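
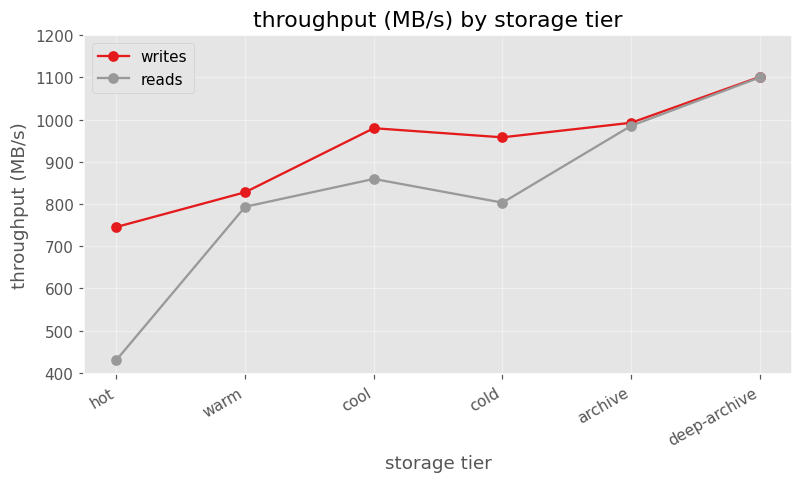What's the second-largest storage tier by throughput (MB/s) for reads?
archive

Top 3 for reads: deep-archive ≈ 1100, archive ≈ 1000, cool ≈ 900.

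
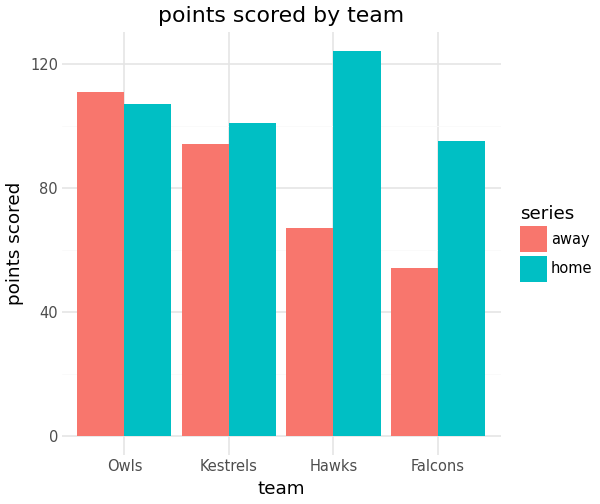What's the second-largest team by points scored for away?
Top 3 for away: Owls ≈ 120, Kestrels ≈ 100, Hawks ≈ 60.

Kestrels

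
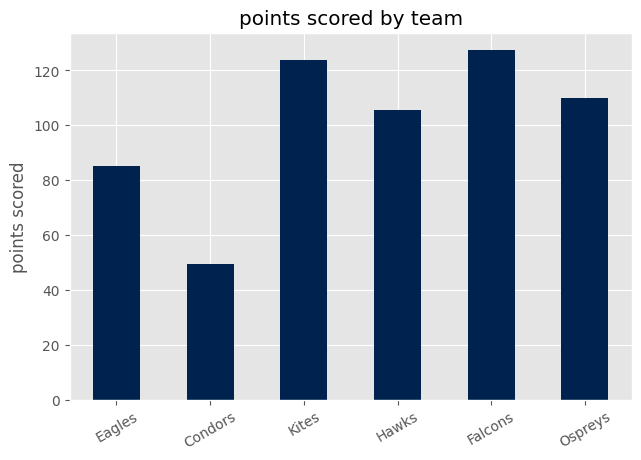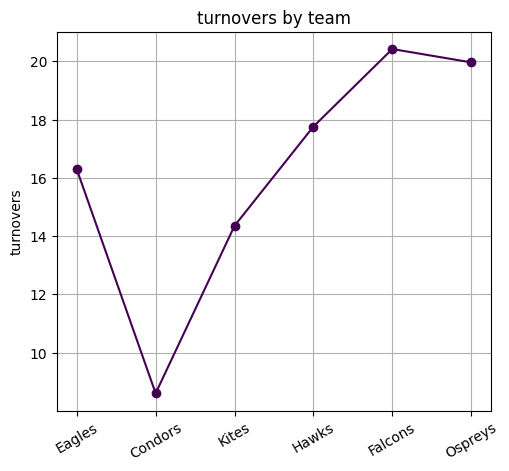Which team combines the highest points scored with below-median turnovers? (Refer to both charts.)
Chart 2 median turnovers ≈ 18; below-median teams: Eagles, Condors, Kites. Among those, Kites has the highest points scored (≈ 120).

Kites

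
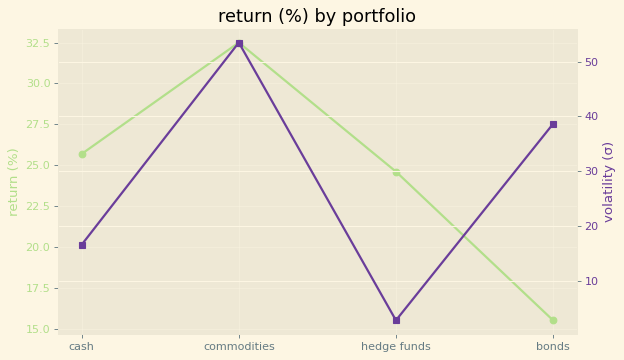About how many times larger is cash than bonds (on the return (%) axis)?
cash ≈ 26, bonds ≈ 16; 26/16 ≈ 1.62.

≈ 1.62×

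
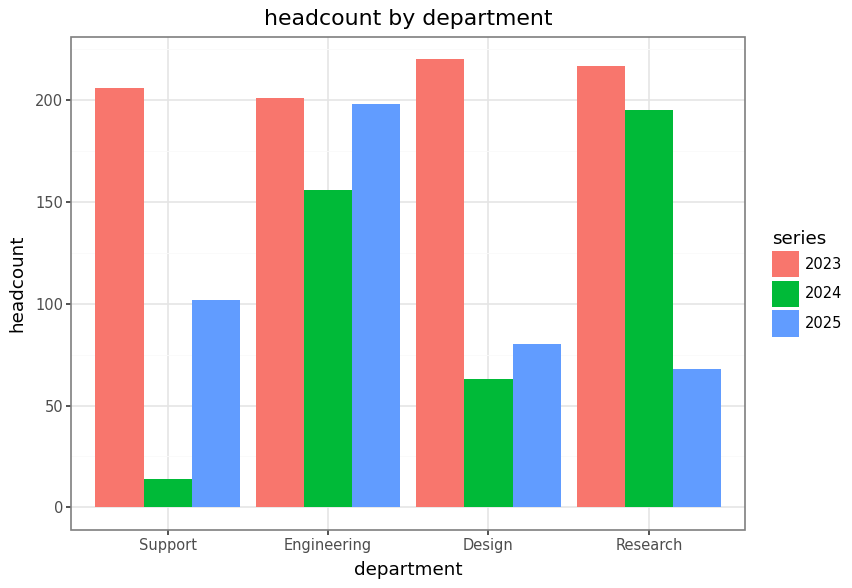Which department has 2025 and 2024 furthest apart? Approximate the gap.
Research: 2025 ≈ 60, 2024 ≈ 200 → gap ≈ 140. Next-largest (Support) is only ≈ 80.

Research, ≈ 140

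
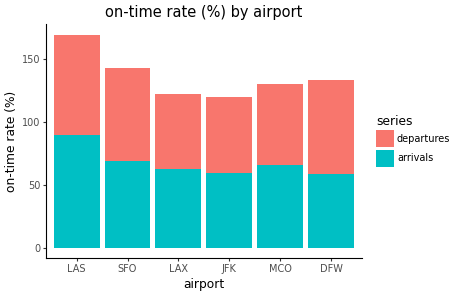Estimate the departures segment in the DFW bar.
≈ 80

departures top ≈ 140, bottom ≈ 60; segment ≈ 80.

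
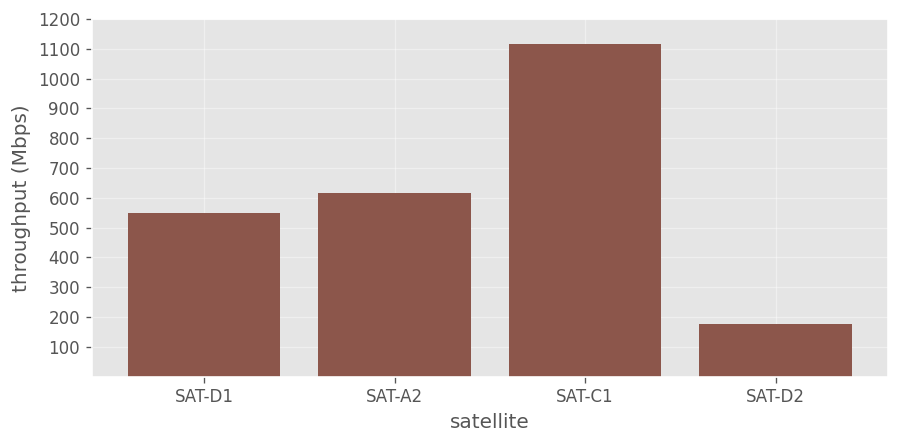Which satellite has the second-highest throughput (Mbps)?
SAT-A2

Top 3: SAT-C1 ≈ 1100, SAT-A2 ≈ 600, SAT-D1 ≈ 500.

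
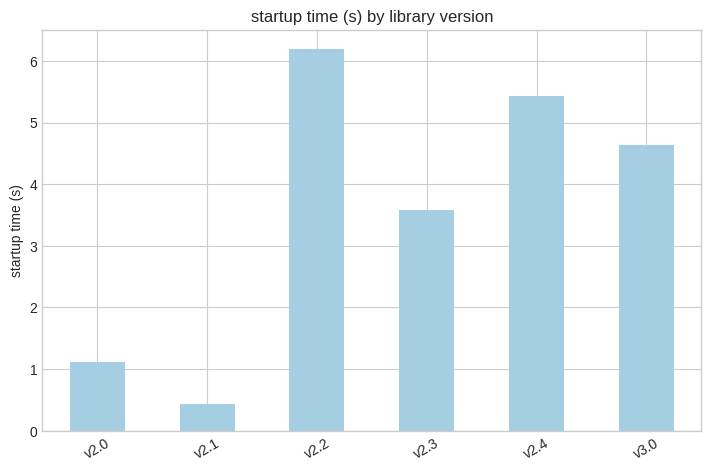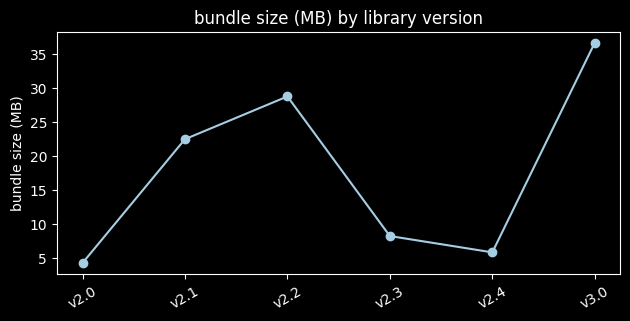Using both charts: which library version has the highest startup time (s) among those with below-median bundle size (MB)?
v2.4

Chart 2 median bundle size (MB) ≈ 15; below-median library versions: v2.0, v2.3, v2.4. Among those, v2.4 has the highest startup time (s) (≈ 5).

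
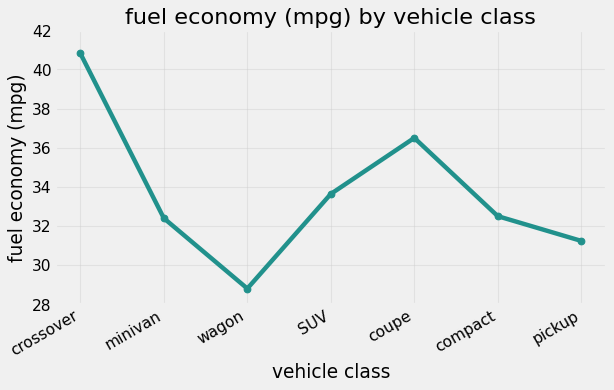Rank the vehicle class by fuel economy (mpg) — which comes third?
Top 4: crossover ≈ 40, coupe ≈ 36, SUV ≈ 34, compact ≈ 32.

SUV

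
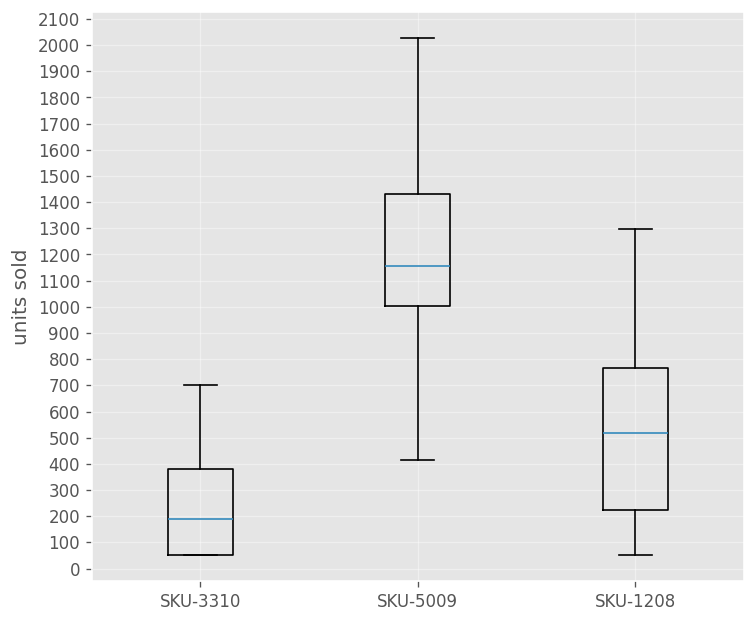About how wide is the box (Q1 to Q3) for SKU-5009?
≈ 400

Q3 ≈ 1400, Q1 ≈ 1000; IQR ≈ 400.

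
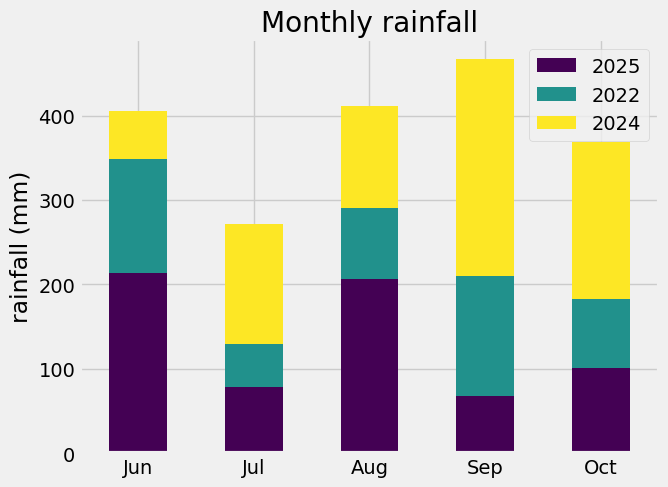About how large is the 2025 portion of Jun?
≈ 200

2025 top ≈ 200, bottom ≈ 0; segment ≈ 200.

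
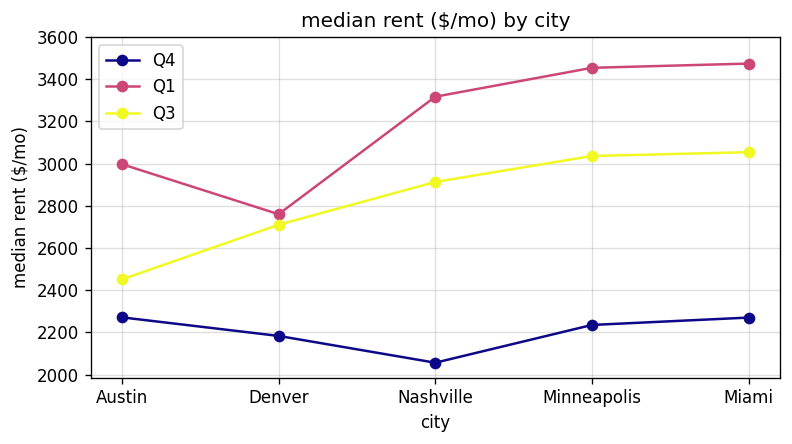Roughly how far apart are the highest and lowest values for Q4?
≈ 200

Max Austin ≈ 2200, min Nashville ≈ 2000; range ≈ 200.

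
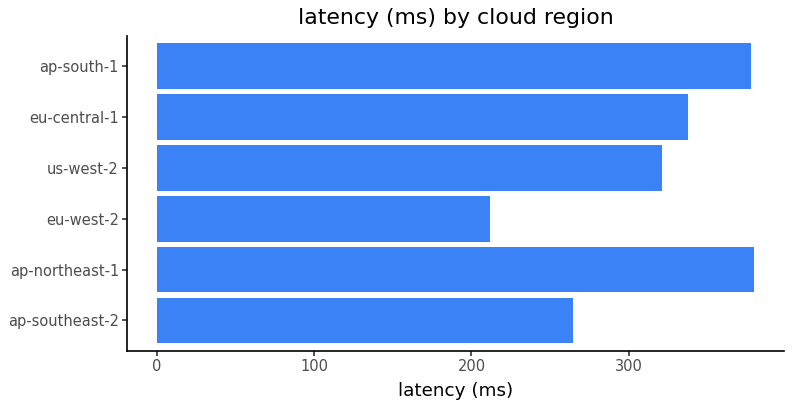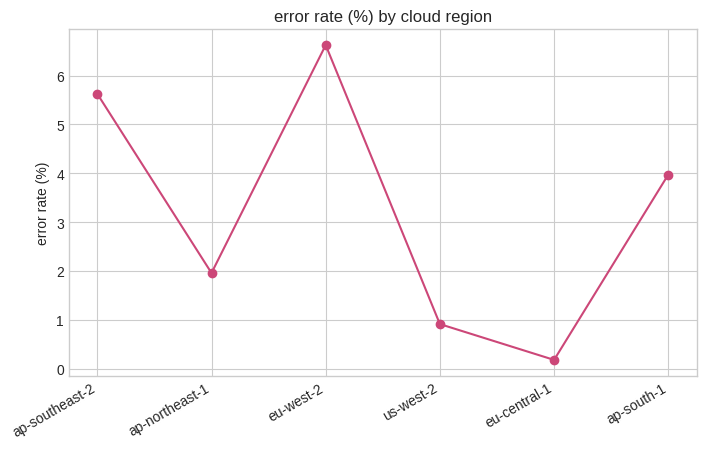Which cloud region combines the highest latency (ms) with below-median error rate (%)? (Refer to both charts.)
ap-northeast-1

Chart 2 median error rate (%) ≈ 3; below-median cloud regions: ap-northeast-1, us-west-2, eu-central-1. Among those, ap-northeast-1 has the highest latency (ms) (≈ 400).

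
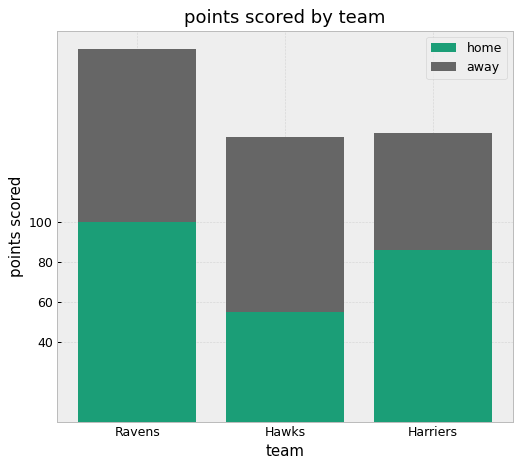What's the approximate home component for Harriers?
≈ 80

home top ≈ 80, bottom ≈ 0; segment ≈ 80.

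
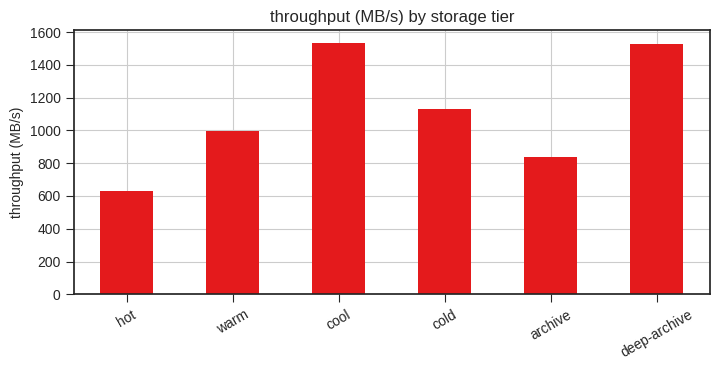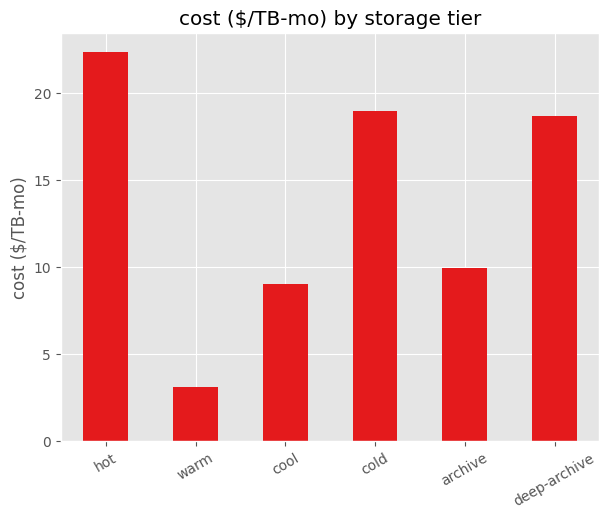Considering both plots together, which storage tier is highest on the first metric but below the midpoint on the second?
Chart 2 median cost ($/TB-mo) ≈ 15; below-median storage tiers: warm, cool, archive. Among those, cool has the highest throughput (MB/s) (≈ 1600).

cool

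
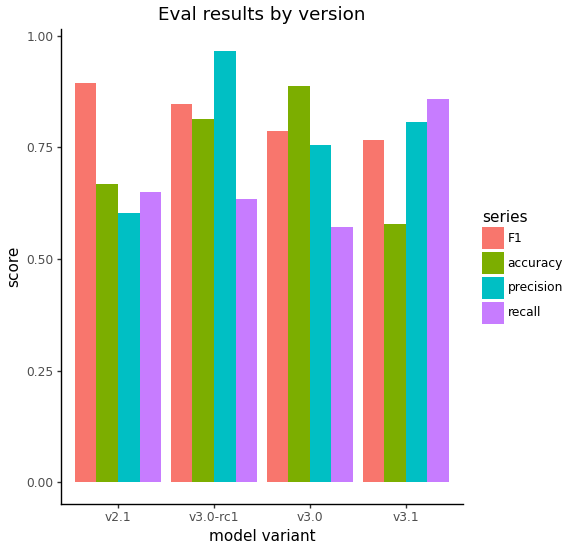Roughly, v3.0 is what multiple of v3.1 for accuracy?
v3.0 ≈ 0.9, v3.1 ≈ 0.6; 0.9/0.6 ≈ 1.5.

≈ 1.5×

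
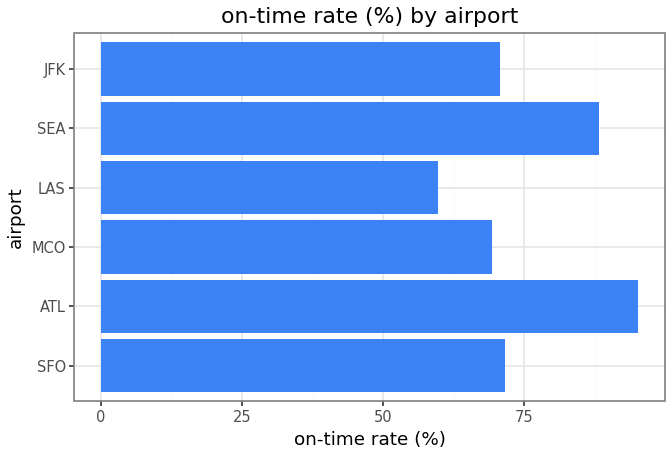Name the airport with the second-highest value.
SEA

Top 3: ATL ≈ 100, SEA ≈ 90, SFO ≈ 70.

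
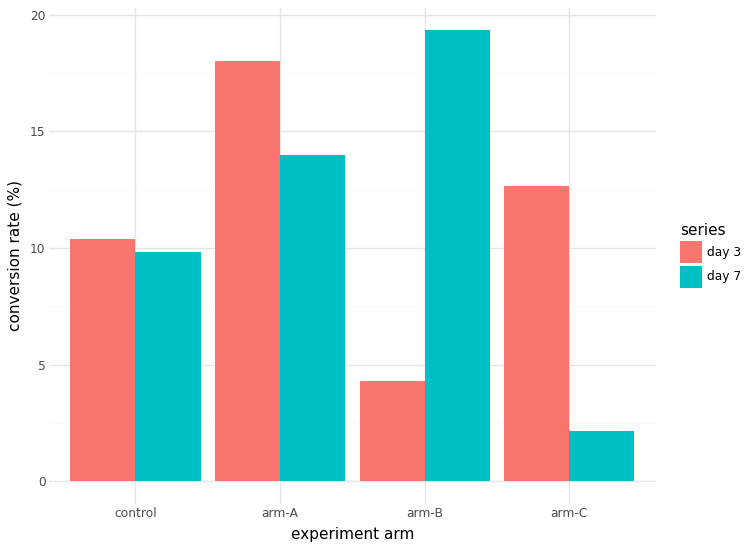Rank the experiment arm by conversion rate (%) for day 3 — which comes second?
arm-C

Top 3 for day 3: arm-A ≈ 18, arm-C ≈ 12, control ≈ 10.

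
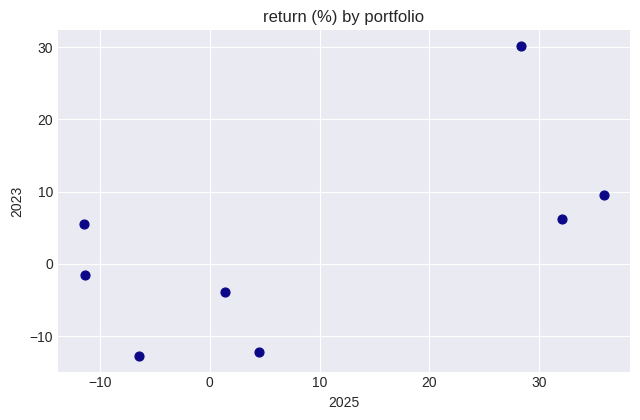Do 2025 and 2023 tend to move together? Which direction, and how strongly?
Points are positively correlated; moderate (|r| ≈ 0.6).

positive, moderate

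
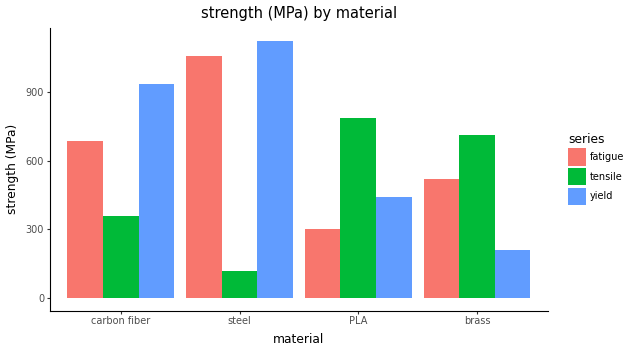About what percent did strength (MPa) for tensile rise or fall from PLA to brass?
≈ -12.5%

PLA ≈ 800, brass ≈ 700; (700 − 800) / 800 ≈ -12.5%.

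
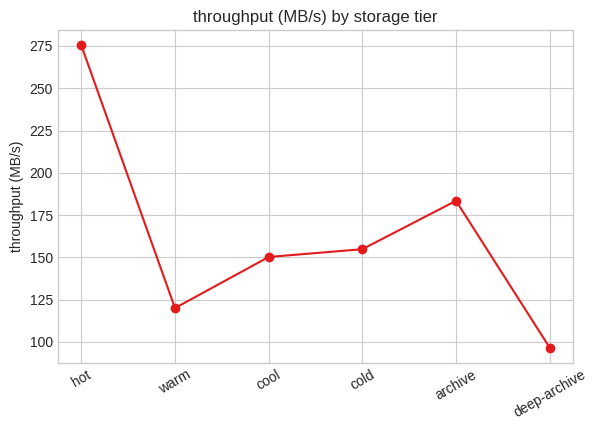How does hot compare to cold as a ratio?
hot ≈ 280, cold ≈ 160; 280/160 ≈ 1.75.

≈ 1.75×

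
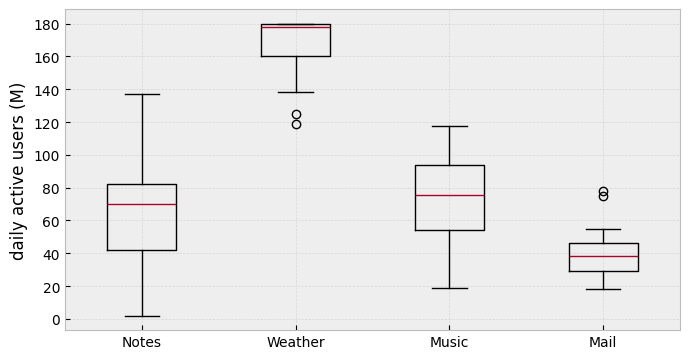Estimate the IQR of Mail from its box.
Q3 ≈ 40, Q1 ≈ 20; IQR ≈ 20.

≈ 20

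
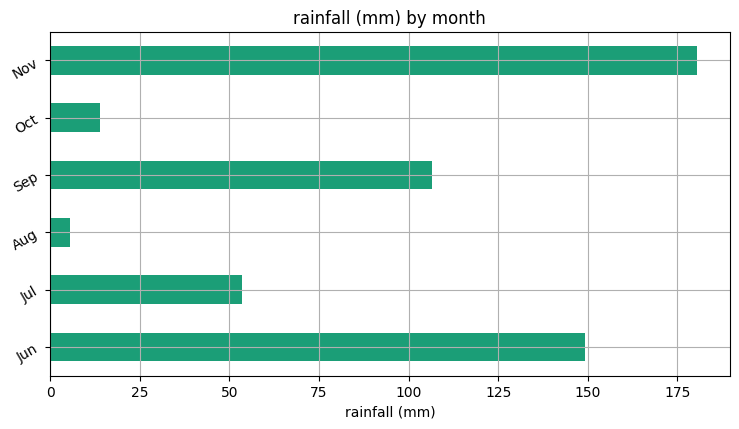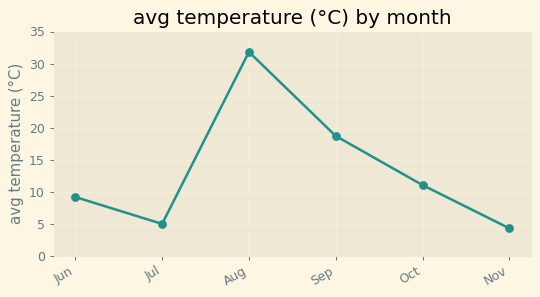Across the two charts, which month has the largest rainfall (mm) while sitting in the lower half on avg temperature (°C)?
Chart 2 median avg temperature (°C) ≈ 10; below-median months: Jun, Jul, Nov. Among those, Nov has the highest rainfall (mm) (≈ 180).

Nov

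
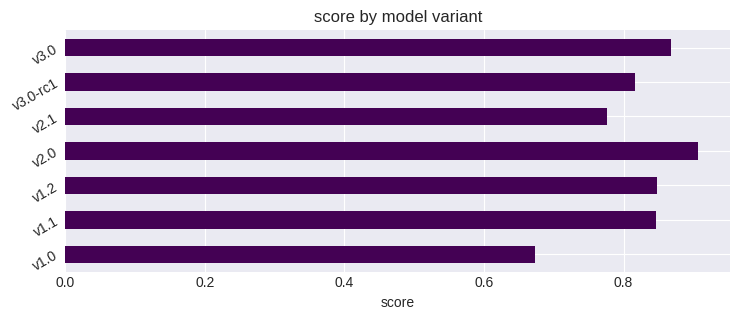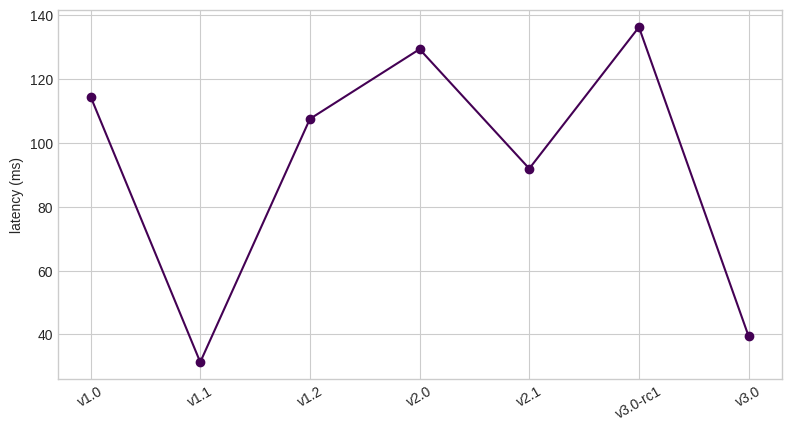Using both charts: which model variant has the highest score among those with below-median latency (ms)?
v3.0

Chart 2 median latency (ms) ≈ 100; below-median model variants: v1.1, v2.1, v3.0. Among those, v3.0 has the highest score (≈ 0.9).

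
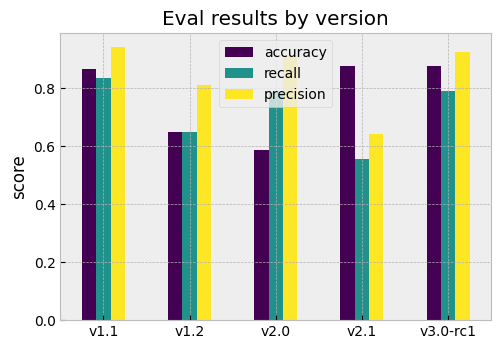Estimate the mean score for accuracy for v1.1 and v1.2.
≈ 0.75

(0.9 + 0.6) / 2 ≈ 0.75.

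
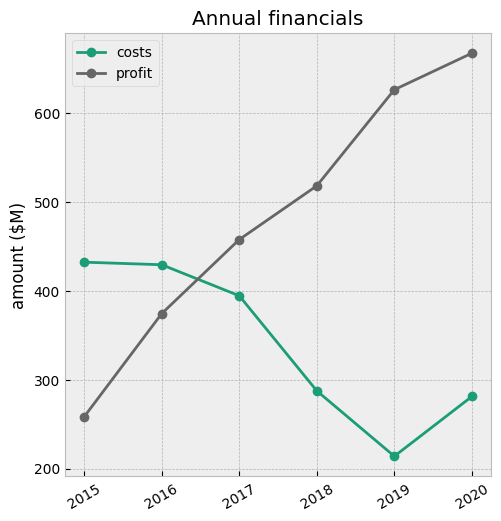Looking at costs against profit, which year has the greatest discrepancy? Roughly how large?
2019: costs ≈ 200, profit ≈ 650 → gap ≈ 450. Next-largest (2020) is only ≈ 350.

2019, ≈ 450 $M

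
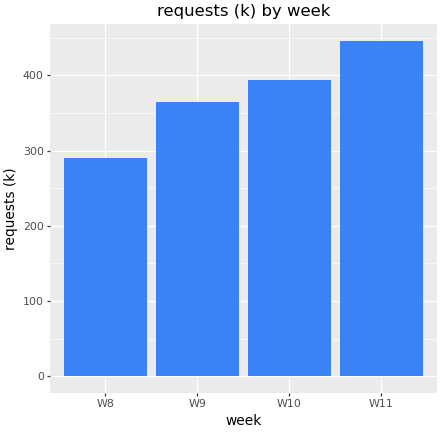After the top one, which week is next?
W10

Top 3: W11 ≈ 450, W10 ≈ 400, W9 ≈ 350.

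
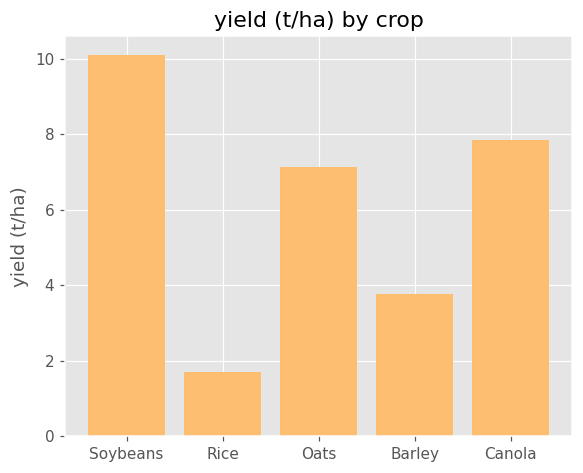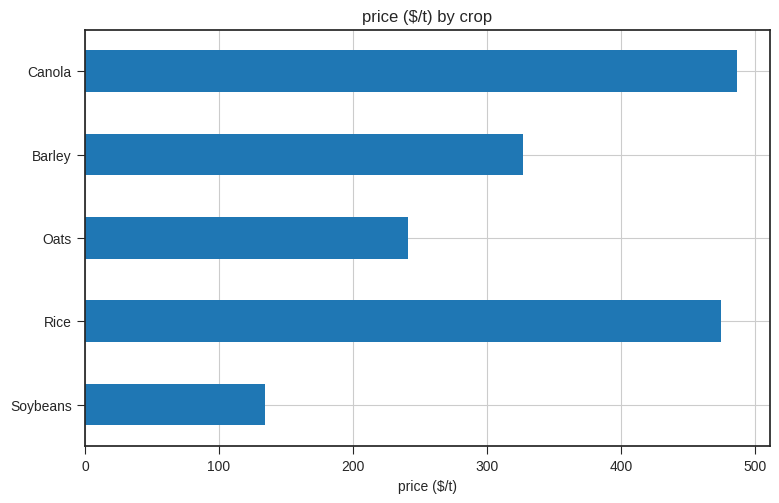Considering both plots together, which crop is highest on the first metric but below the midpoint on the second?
Chart 2 median price ($/t) ≈ 350; below-median crops: Soybeans, Oats. Among those, Soybeans has the highest yield (t/ha) (≈ 10).

Soybeans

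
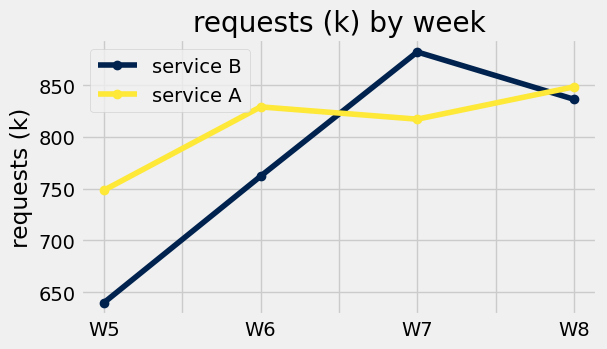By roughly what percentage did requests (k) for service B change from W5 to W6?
≈ +15.4%

W5 ≈ 650, W6 ≈ 750; (750 − 650) / 650 ≈ +15.4%.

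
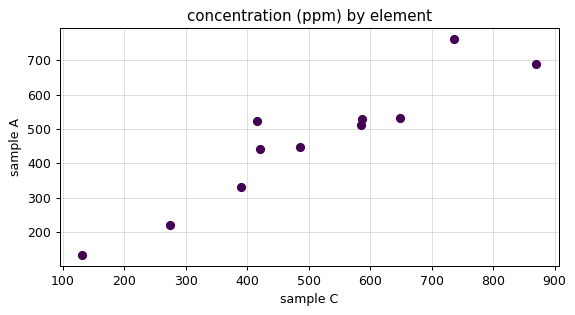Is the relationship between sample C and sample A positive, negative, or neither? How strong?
Points are positively correlated; strong (|r| ≈ 0.9).

positive, strong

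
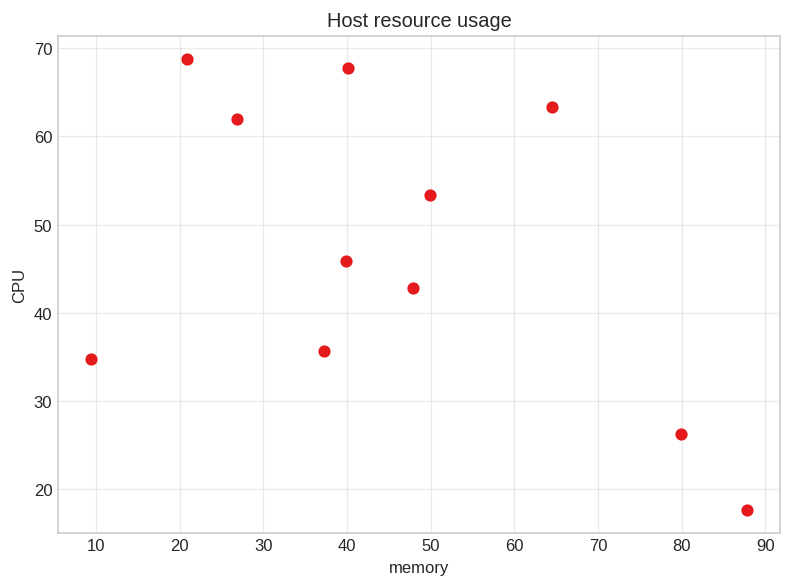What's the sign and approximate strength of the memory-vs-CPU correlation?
negative, moderate

Points are negatively correlated; moderate (|r| ≈ 0.5).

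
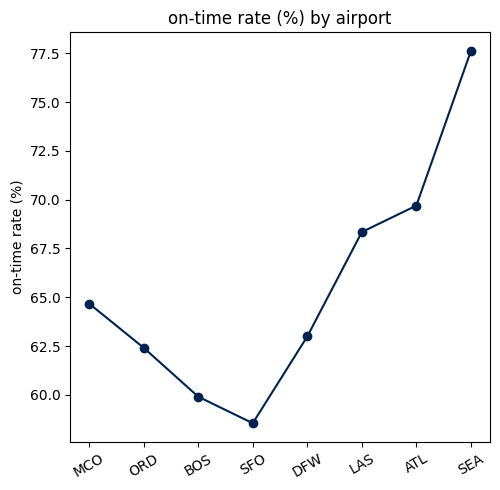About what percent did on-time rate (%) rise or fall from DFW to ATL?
≈ +12.9%

DFW ≈ 62, ATL ≈ 70; (70 − 62) / 62 ≈ +12.9%.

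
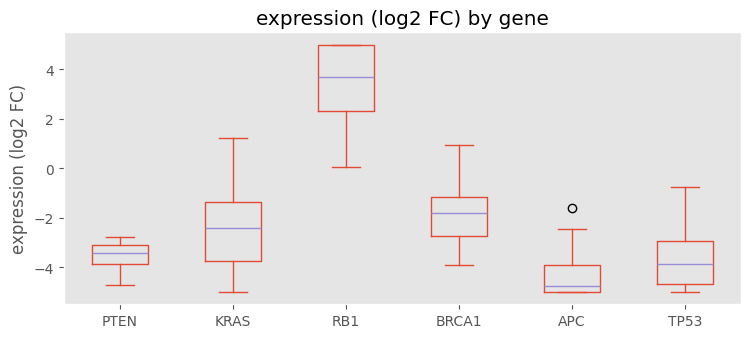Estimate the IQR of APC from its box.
≈ 1

Q3 ≈ -4, Q1 ≈ -5; IQR ≈ 1.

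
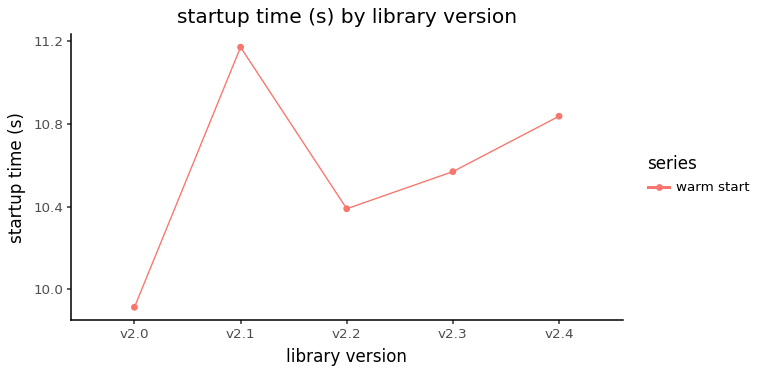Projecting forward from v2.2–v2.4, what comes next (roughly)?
Last three: 10.4, 10.6, 10.8 → slope ≈ 0.2/step → next ≈ 11.

≈ 11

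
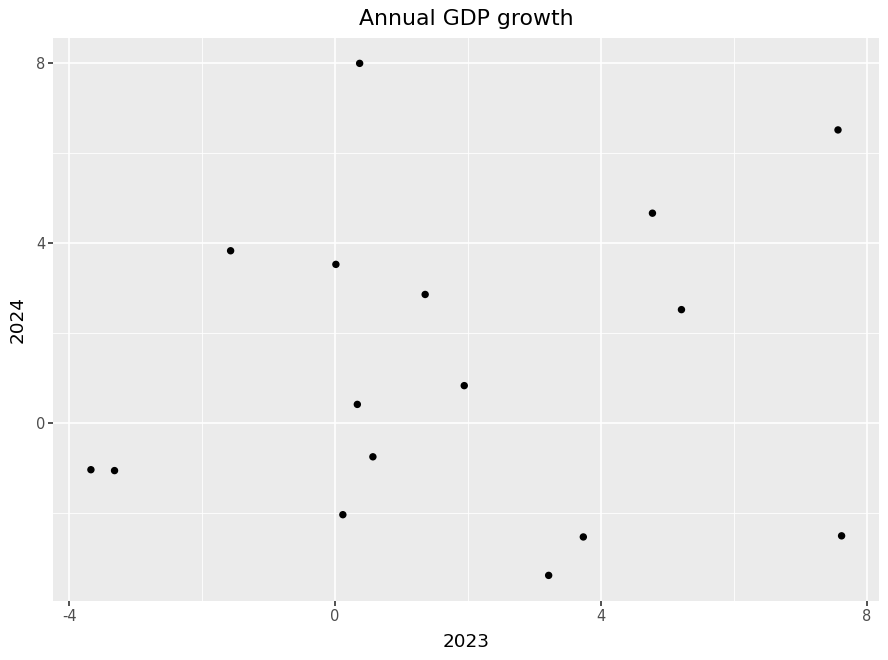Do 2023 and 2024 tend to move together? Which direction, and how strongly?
no clear correlation

Points are roughly uncorrelated; weak (|r| ≈ 0.1).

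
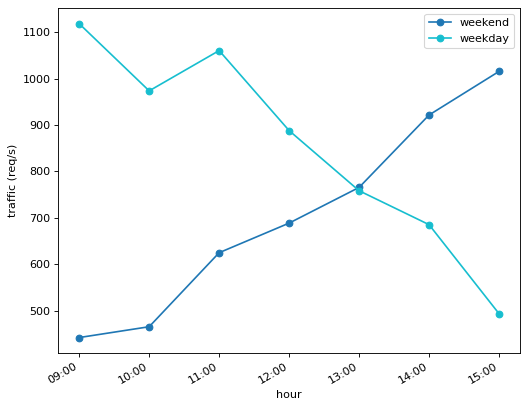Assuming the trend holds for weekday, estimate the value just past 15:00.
≈ 350

Last three: 800, 700, 500 → slope ≈ -150/step → next ≈ 350.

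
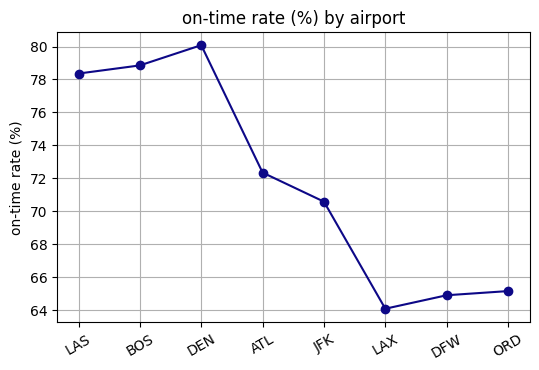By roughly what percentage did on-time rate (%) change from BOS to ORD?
BOS ≈ 78, ORD ≈ 66; (66 − 78) / 78 ≈ -15.4%.

≈ -15.4%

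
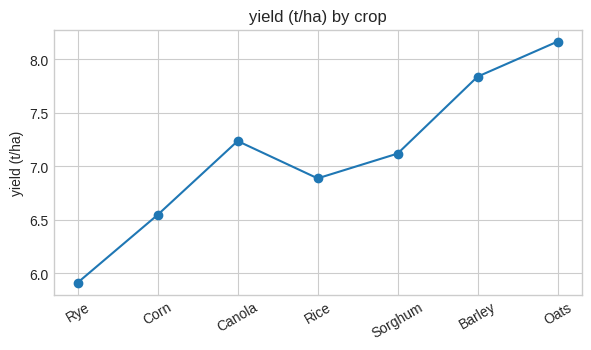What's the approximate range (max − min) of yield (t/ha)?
≈ 2.2

Max Oats ≈ 8.2, min Rye ≈ 6.0; range ≈ 2.2.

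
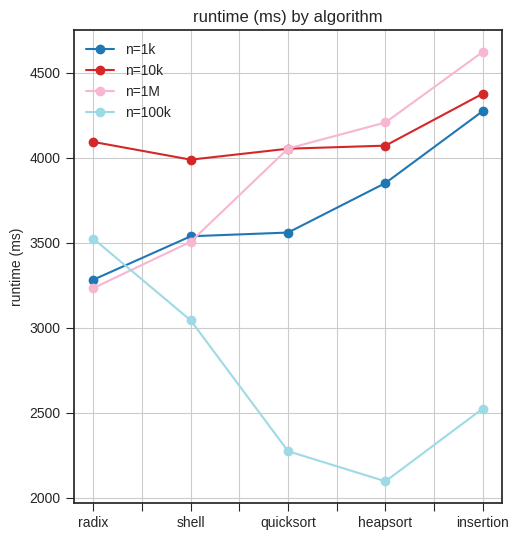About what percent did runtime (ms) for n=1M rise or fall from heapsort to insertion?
≈ +12.5%

heapsort ≈ 4000, insertion ≈ 4500; (4500 − 4000) / 4000 ≈ +12.5%.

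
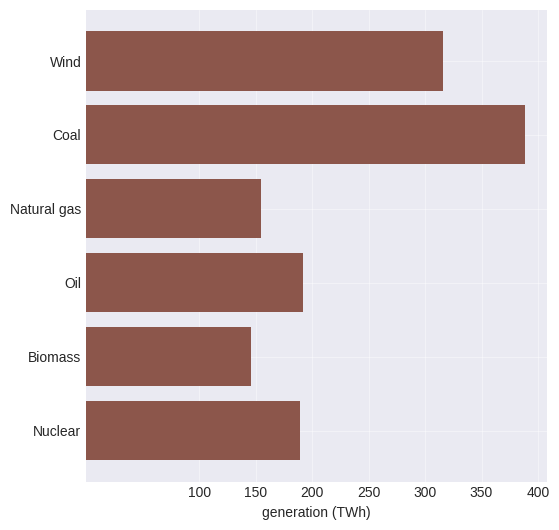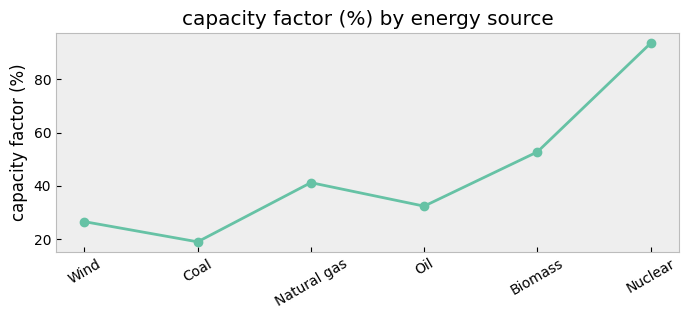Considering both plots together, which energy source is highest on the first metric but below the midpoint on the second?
Coal

Chart 2 median capacity factor (%) ≈ 40; below-median energy sources: Wind, Coal, Oil. Among those, Coal has the highest generation (TWh) (≈ 400).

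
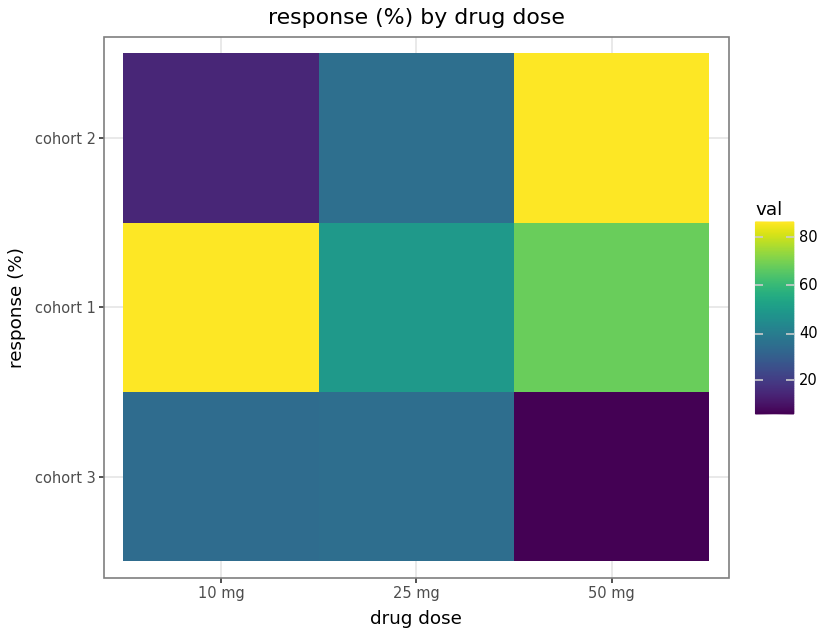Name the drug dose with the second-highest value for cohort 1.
Top 3 for cohort 1: 10 mg ≈ 90, 50 mg ≈ 70, 25 mg ≈ 50.

50 mg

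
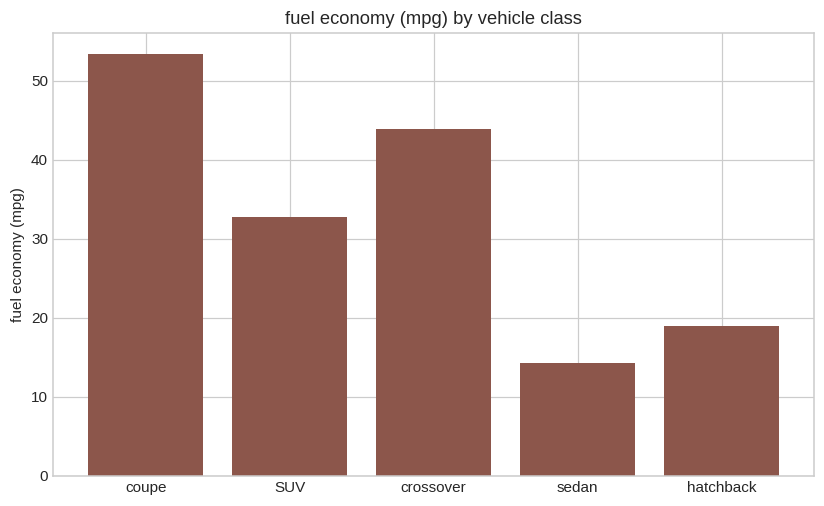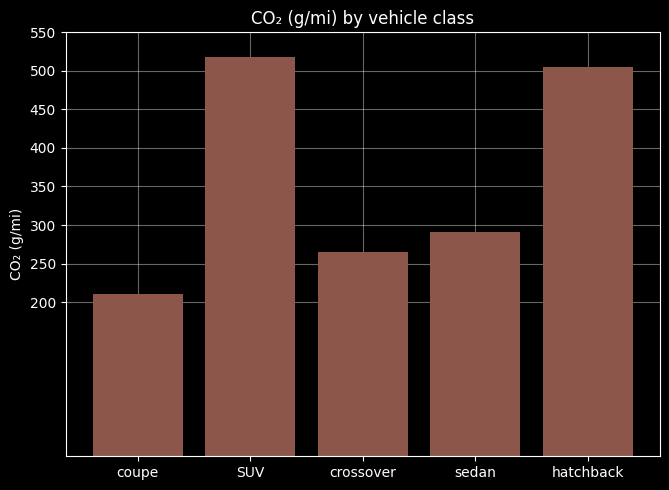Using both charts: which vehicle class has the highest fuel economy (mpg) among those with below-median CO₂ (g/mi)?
Chart 2 median CO₂ (g/mi) ≈ 300; below-median vehicle classes: coupe, crossover. Among those, coupe has the highest fuel economy (mpg) (≈ 55).

coupe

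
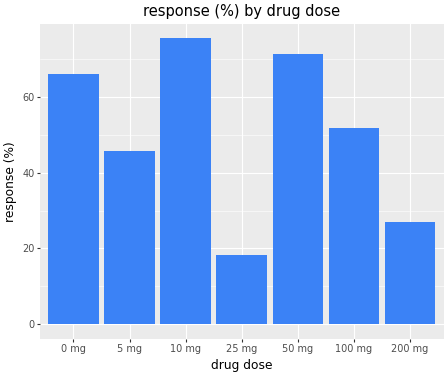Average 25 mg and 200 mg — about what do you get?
≈ 25

(20 + 30) / 2 ≈ 25.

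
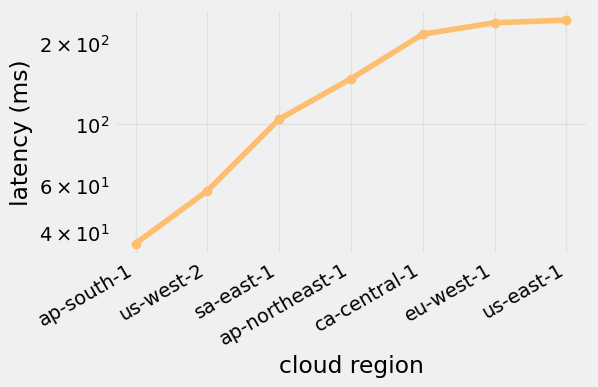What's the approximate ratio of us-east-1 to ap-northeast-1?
us-east-1 ≈ 240, ap-northeast-1 ≈ 140; 240/140 ≈ 1.71.

≈ 1.71×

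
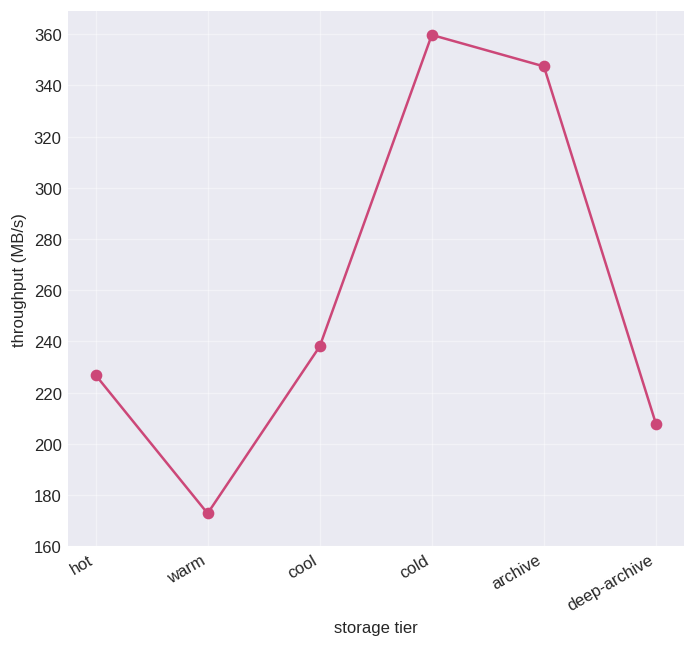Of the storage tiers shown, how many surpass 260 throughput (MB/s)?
Above 260: cold, archive.

2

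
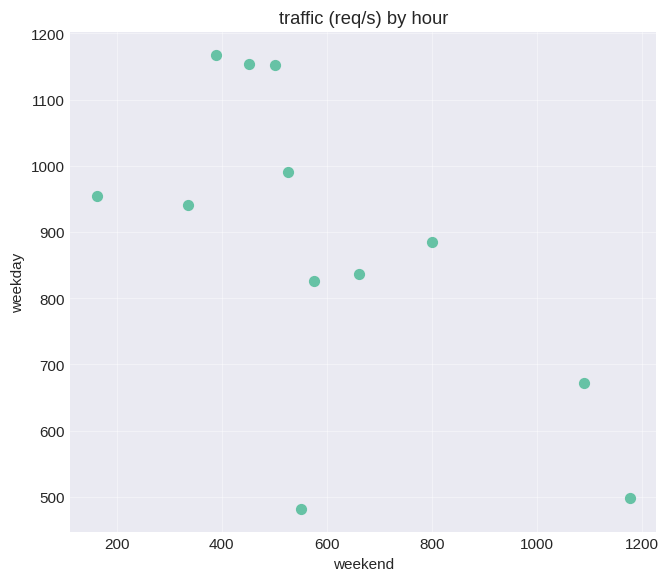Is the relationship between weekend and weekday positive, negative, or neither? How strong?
Points are negatively correlated; moderate (|r| ≈ 0.6).

negative, moderate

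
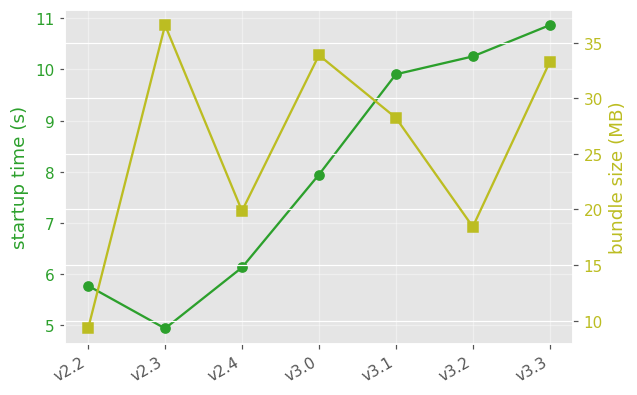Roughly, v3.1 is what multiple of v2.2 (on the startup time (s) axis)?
≈ 1.67×

v3.1 ≈ 10.0, v2.2 ≈ 6.0; 10.0/6.0 ≈ 1.67.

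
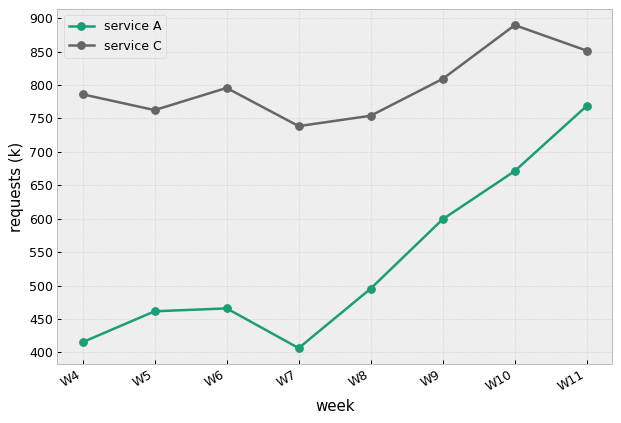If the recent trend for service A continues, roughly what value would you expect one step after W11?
≈ 825

Last three: 600, 650, 750 → slope ≈ 75/step → next ≈ 825.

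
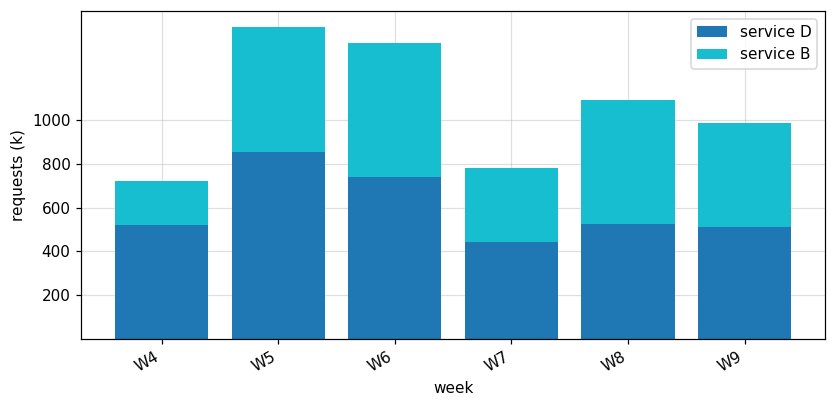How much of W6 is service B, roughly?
≈ 600

service B top ≈ 1400, bottom ≈ 800; segment ≈ 600.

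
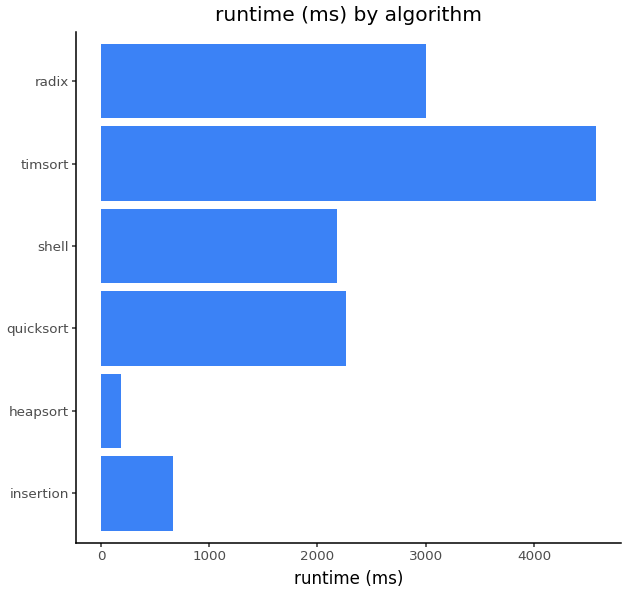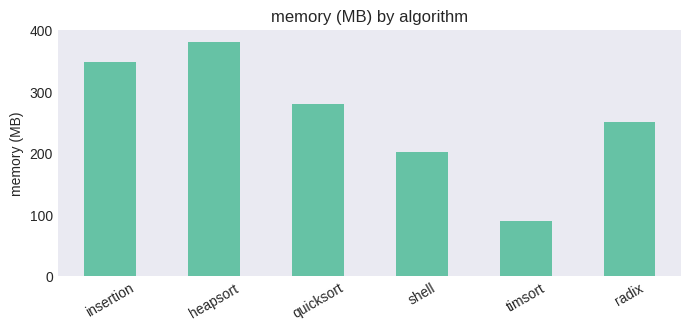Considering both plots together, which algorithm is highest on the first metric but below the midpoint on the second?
Chart 2 median memory (MB) ≈ 250; below-median algorithms: shell, timsort, radix. Among those, timsort has the highest runtime (ms) (≈ 4500).

timsort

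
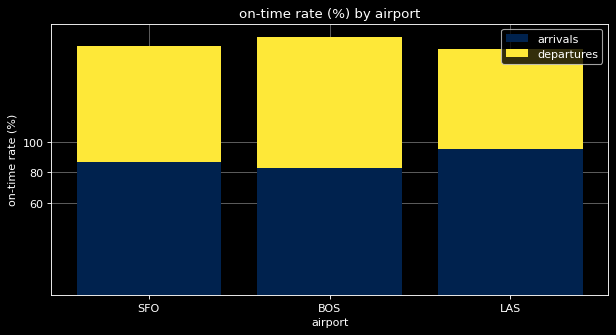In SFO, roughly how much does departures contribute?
departures top ≈ 160, bottom ≈ 80; segment ≈ 80.

≈ 80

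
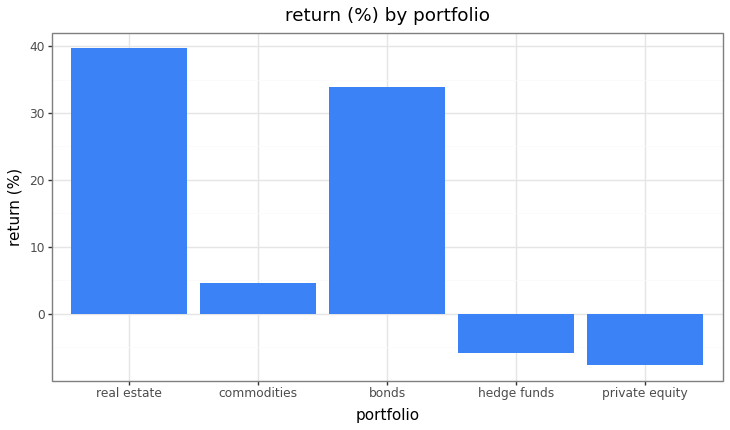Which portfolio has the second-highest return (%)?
bonds

Top 3: real estate ≈ 40, bonds ≈ 35, commodities ≈ 5.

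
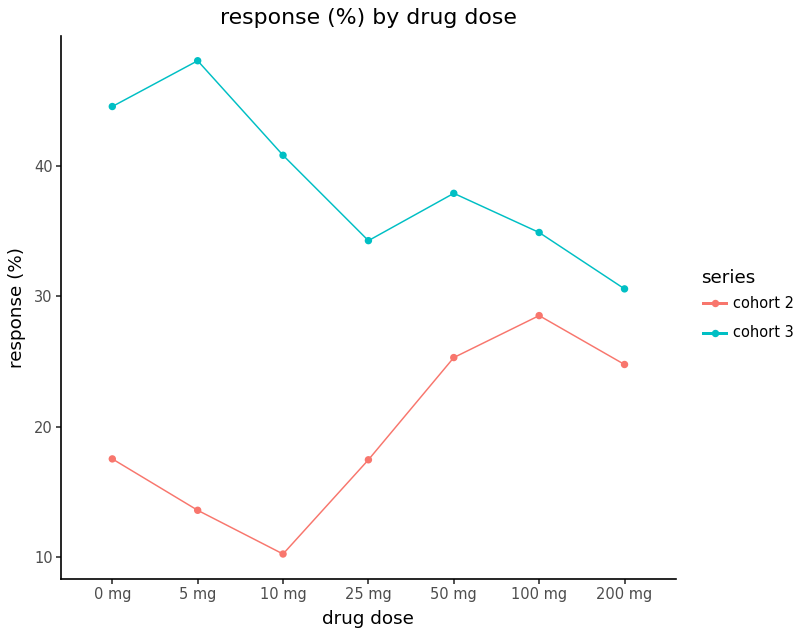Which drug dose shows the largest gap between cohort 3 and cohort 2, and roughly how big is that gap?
5 mg, ≈ 35 %

5 mg: cohort 3 ≈ 50, cohort 2 ≈ 15 → gap ≈ 35. Next-largest (10 mg) is only ≈ 30.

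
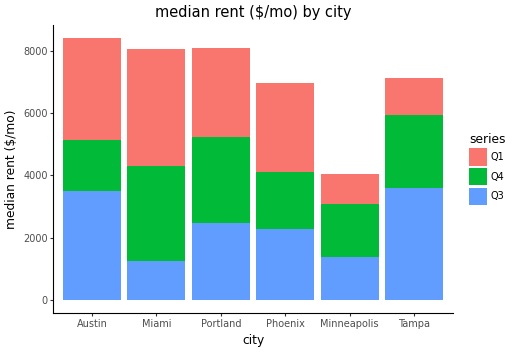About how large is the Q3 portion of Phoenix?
Q3 top ≈ 2000, bottom ≈ 0; segment ≈ 2000.

≈ 2000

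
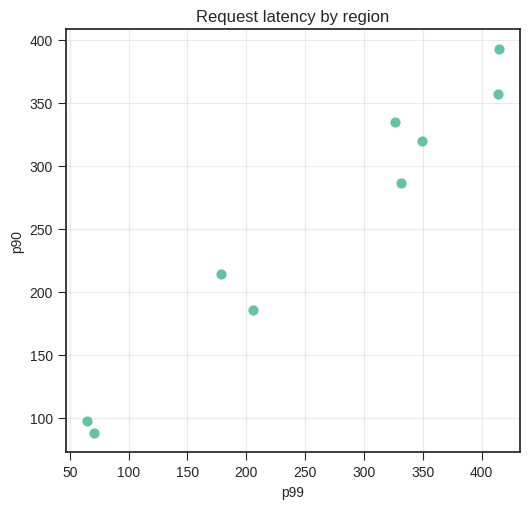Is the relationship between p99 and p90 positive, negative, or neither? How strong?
Points are positively correlated; strong (|r| ≈ 1.0).

positive, strong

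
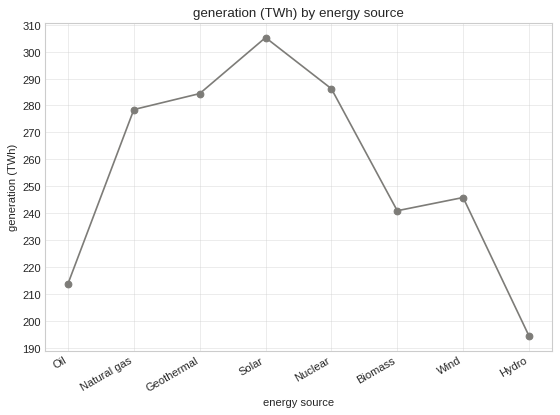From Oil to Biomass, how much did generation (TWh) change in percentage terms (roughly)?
≈ +14.3%

Oil ≈ 210, Biomass ≈ 240; (240 − 210) / 210 ≈ +14.3%.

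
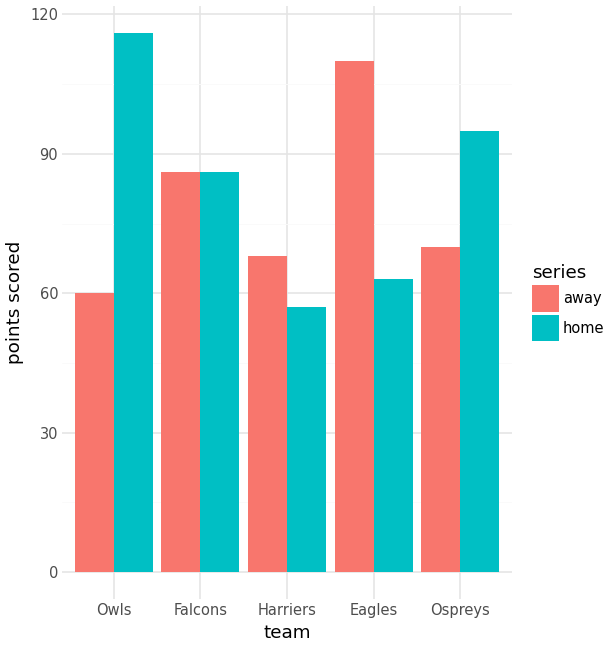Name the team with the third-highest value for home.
Top 4 for home: Owls ≈ 120, Ospreys ≈ 100, Falcons ≈ 90, Eagles ≈ 60.

Falcons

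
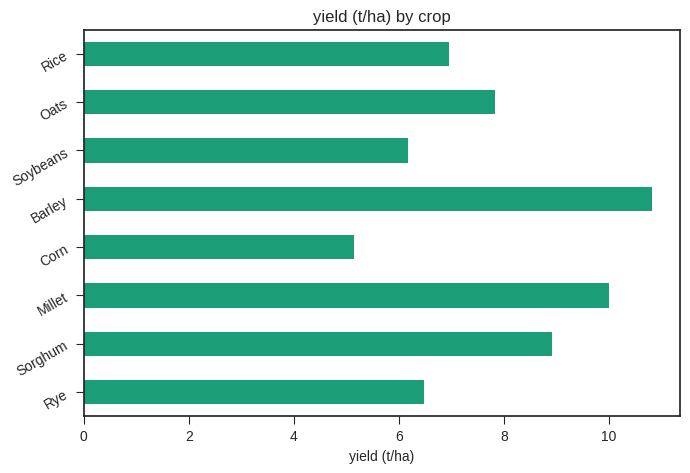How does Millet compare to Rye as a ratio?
≈ 1.67×

Millet ≈ 10, Rye ≈ 6; 10/6 ≈ 1.67.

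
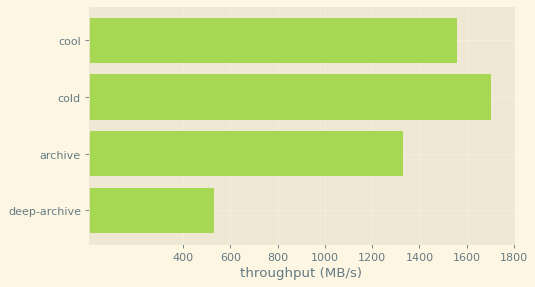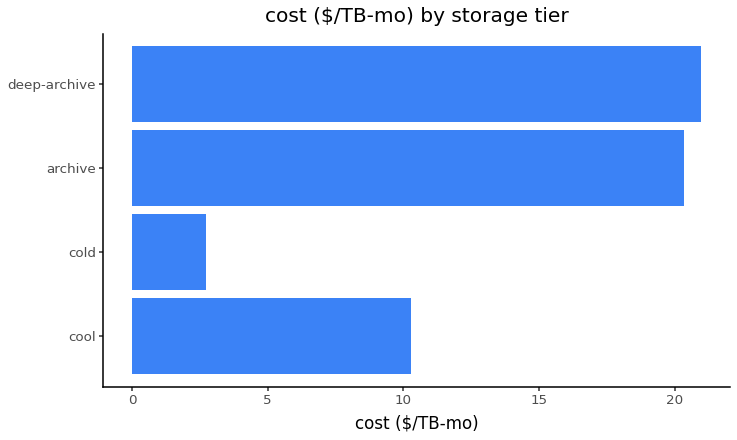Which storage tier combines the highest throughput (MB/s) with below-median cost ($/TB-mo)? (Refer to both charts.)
cold

Chart 2 median cost ($/TB-mo) ≈ 16; below-median storage tiers: cool, cold. Among those, cold has the highest throughput (MB/s) (≈ 1800).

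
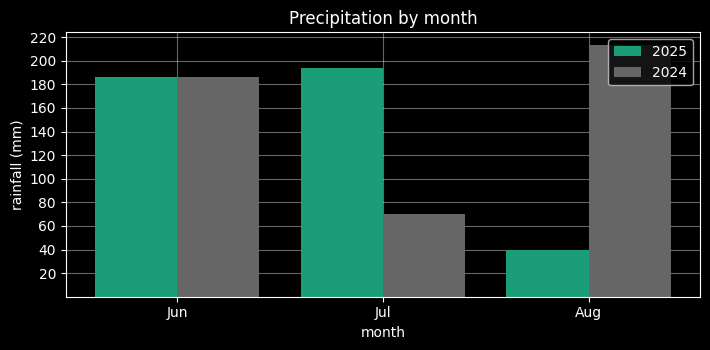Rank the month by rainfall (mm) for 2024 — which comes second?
Top 3 for 2024: Aug ≈ 220, Jun ≈ 180, Jul ≈ 60.

Jun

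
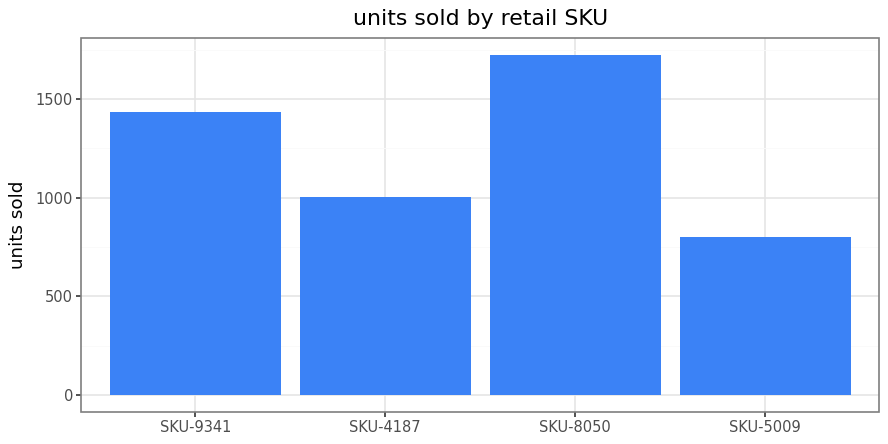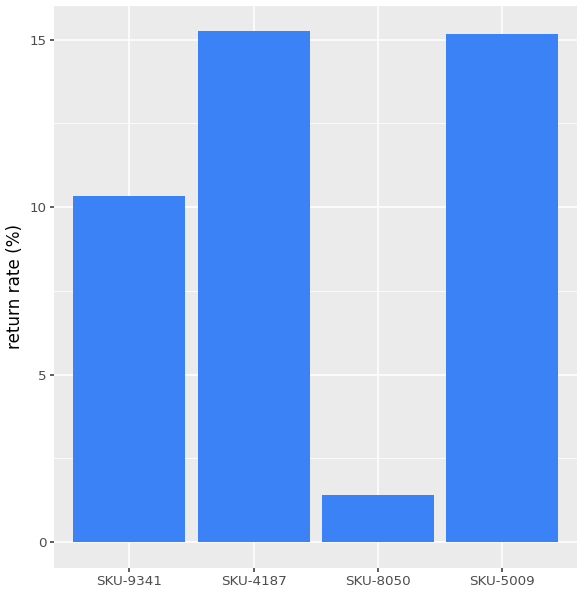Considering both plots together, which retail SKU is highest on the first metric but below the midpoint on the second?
Chart 2 median return rate (%) ≈ 12; below-median retail SKUs: SKU-9341, SKU-8050. Among those, SKU-8050 has the highest units sold (≈ 1800).

SKU-8050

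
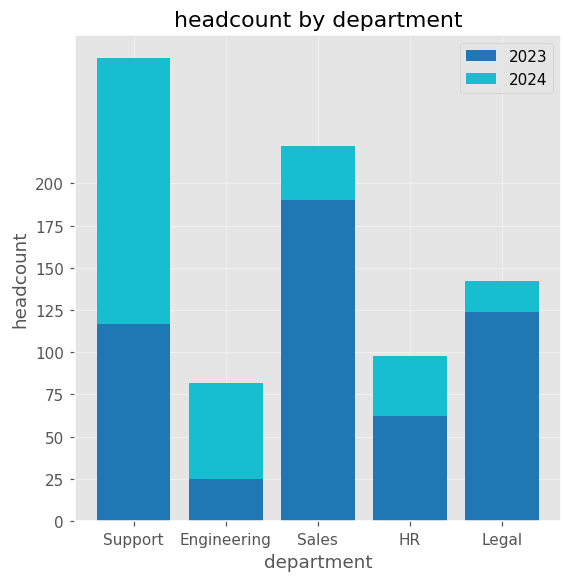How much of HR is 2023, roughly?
2023 top ≈ 50, bottom ≈ 0; segment ≈ 50.

≈ 50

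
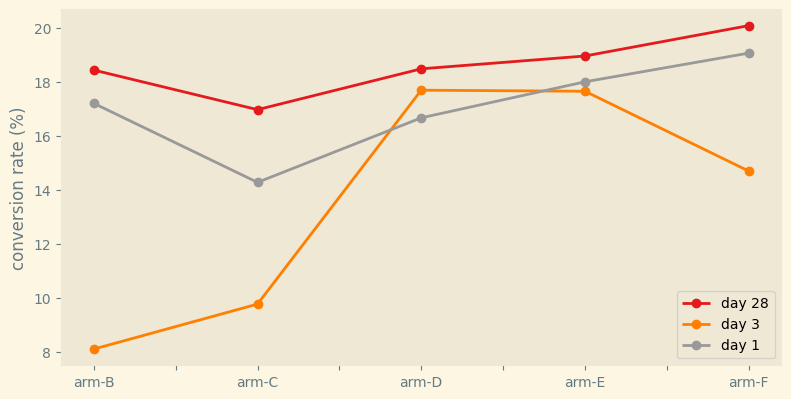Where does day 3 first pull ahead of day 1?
arm-D

arm-C: day 3 ≈ 10 vs day 1 ≈ 14 (not yet); arm-D: day 3 ≈ 18 vs day 1 ≈ 17 (first crossover).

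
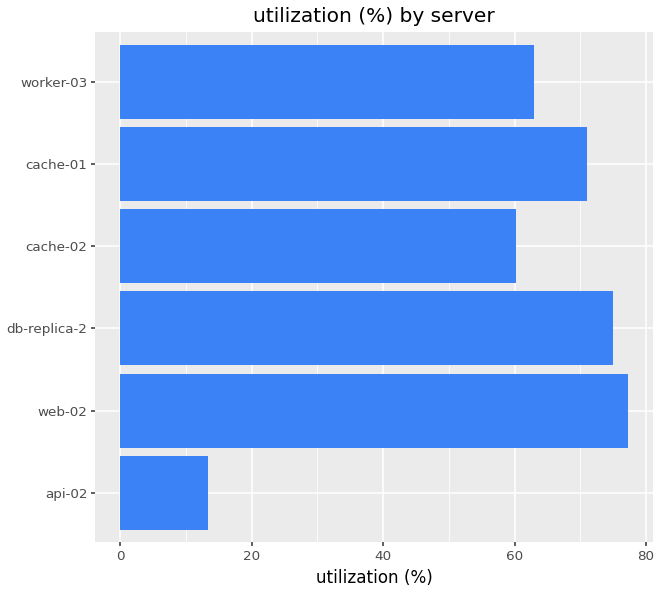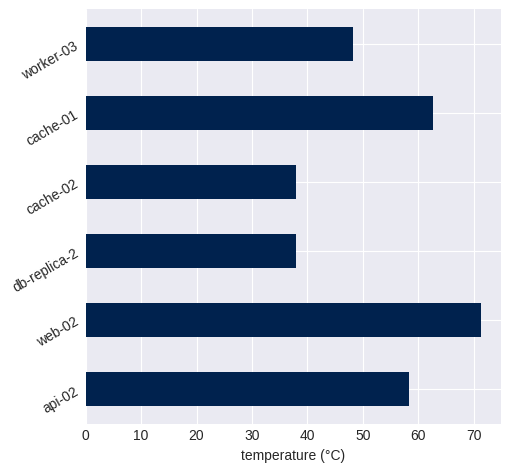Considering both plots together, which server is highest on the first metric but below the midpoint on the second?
Chart 2 median temperature (°C) ≈ 50; below-median servers: db-replica-2, cache-02, worker-03. Among those, db-replica-2 has the highest utilization (%) (≈ 70).

db-replica-2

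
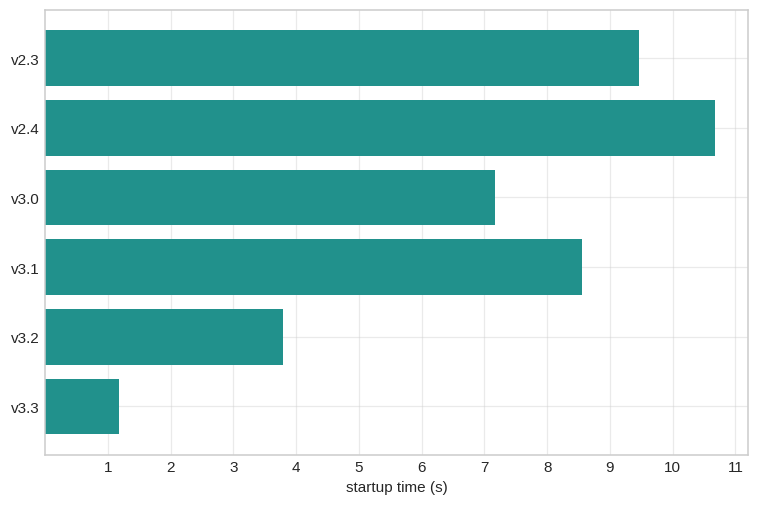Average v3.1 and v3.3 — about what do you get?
≈ 5

(9 + 1) / 2 ≈ 5.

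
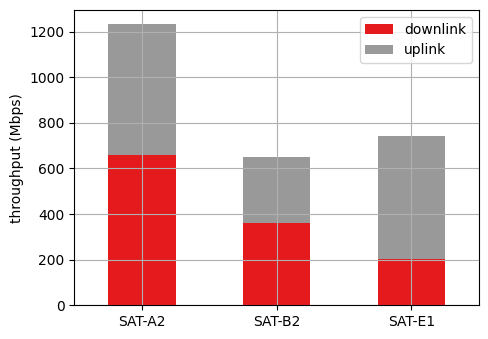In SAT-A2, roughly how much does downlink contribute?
downlink top ≈ 600, bottom ≈ 0; segment ≈ 600.

≈ 600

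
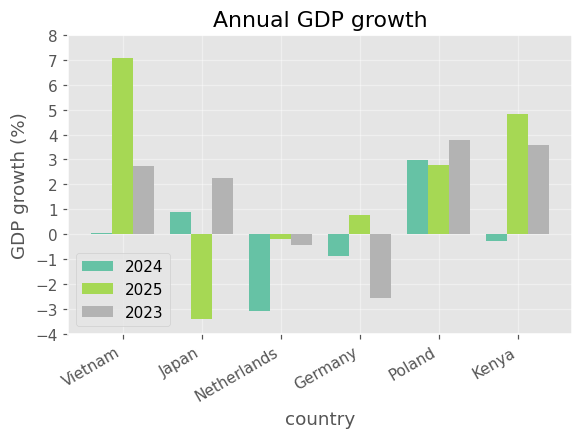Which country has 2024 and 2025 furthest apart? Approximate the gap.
Vietnam: 2024 ≈ 0, 2025 ≈ 7 → gap ≈ 7. Next-largest (Kenya) is only ≈ 5.

Vietnam, ≈ 7 %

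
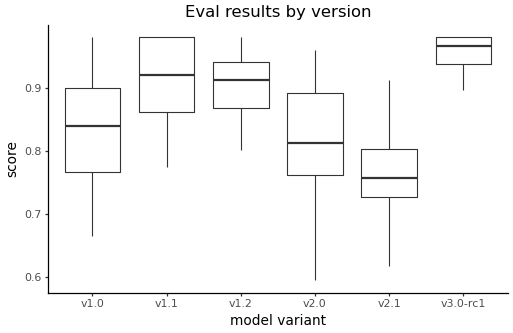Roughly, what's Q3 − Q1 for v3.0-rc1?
≈ 0.04

Q3 ≈ 0.98, Q1 ≈ 0.94; IQR ≈ 0.04.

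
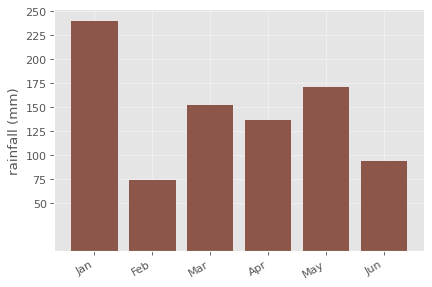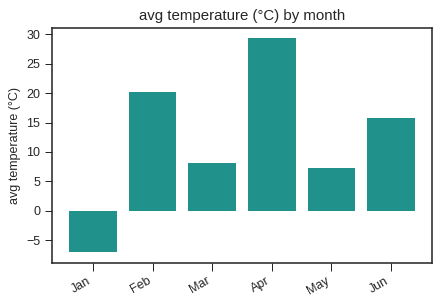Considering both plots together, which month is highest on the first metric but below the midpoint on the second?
Chart 2 median avg temperature (°C) ≈ 10; below-median months: Jan, Mar, May. Among those, Jan has the highest rainfall (mm) (≈ 250).

Jan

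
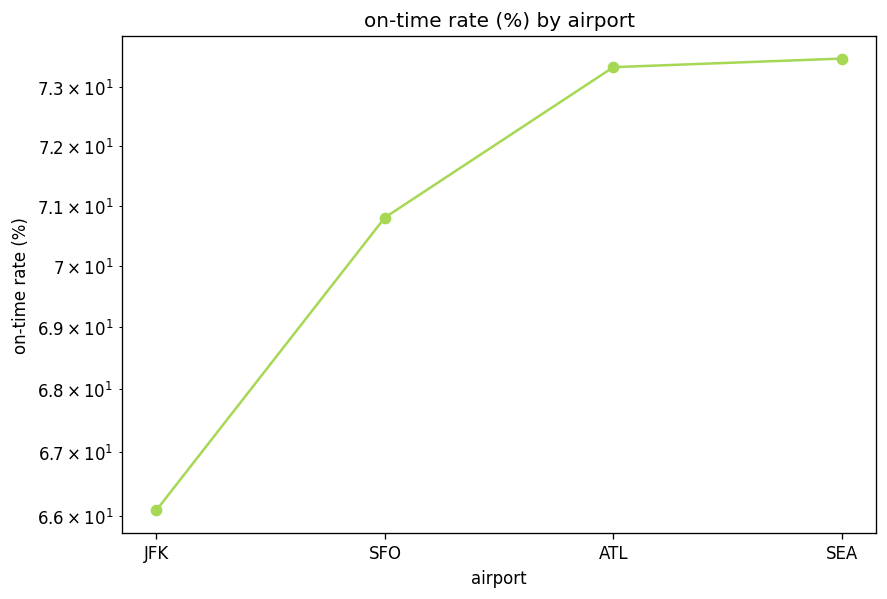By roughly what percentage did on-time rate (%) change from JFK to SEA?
≈ +10.6%

JFK ≈ 66, SEA ≈ 73; (73 − 66) / 66 ≈ +10.6%.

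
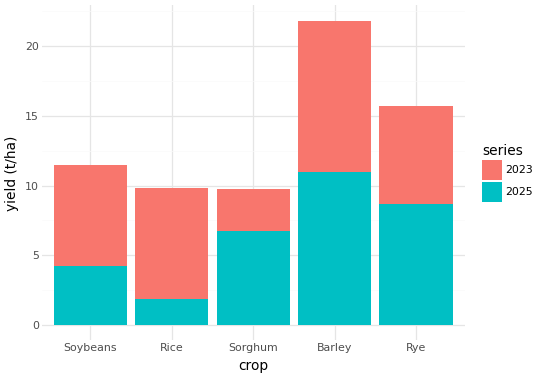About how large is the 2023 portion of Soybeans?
2023 top ≈ 12, bottom ≈ 4; segment ≈ 8.

≈ 8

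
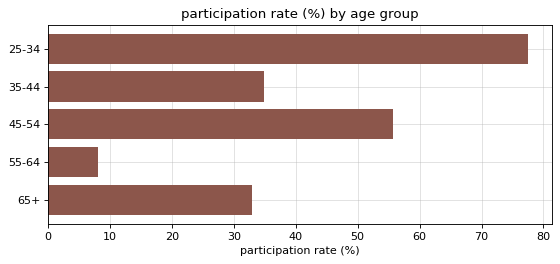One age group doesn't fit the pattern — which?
25-34 ≈ 80; the rest sit between ≈ 10 and ≈ 60.

25-34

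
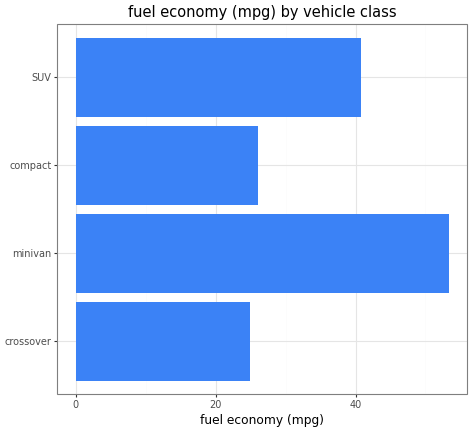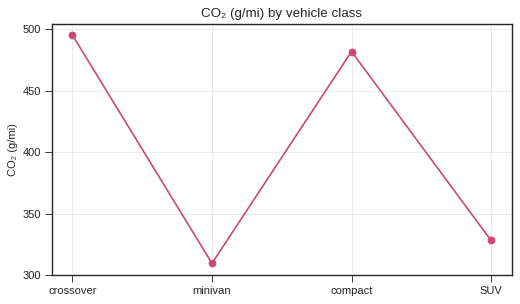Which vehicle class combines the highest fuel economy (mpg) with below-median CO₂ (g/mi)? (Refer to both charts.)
minivan

Chart 2 median CO₂ (g/mi) ≈ 400; below-median vehicle classes: minivan, SUV. Among those, minivan has the highest fuel economy (mpg) (≈ 55).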